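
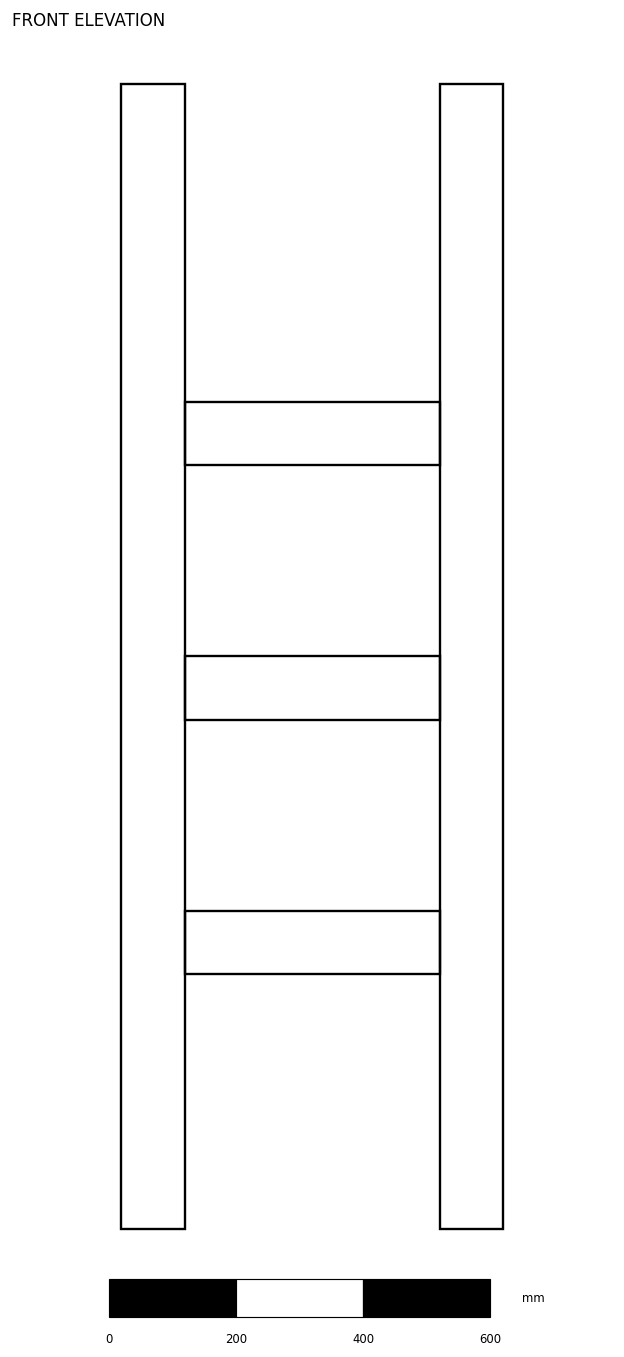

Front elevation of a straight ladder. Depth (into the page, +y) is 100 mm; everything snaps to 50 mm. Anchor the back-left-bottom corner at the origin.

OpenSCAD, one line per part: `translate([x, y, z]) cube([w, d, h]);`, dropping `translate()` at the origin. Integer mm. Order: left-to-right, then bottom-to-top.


cube([100, 100, 1800]);
translate([100, 0, 400]) cube([400, 100, 100]);
translate([100, 0, 800]) cube([400, 100, 100]);
translate([100, 0, 1200]) cube([400, 100, 100]);
translate([500, 0, 0]) cube([100, 100, 1800]);


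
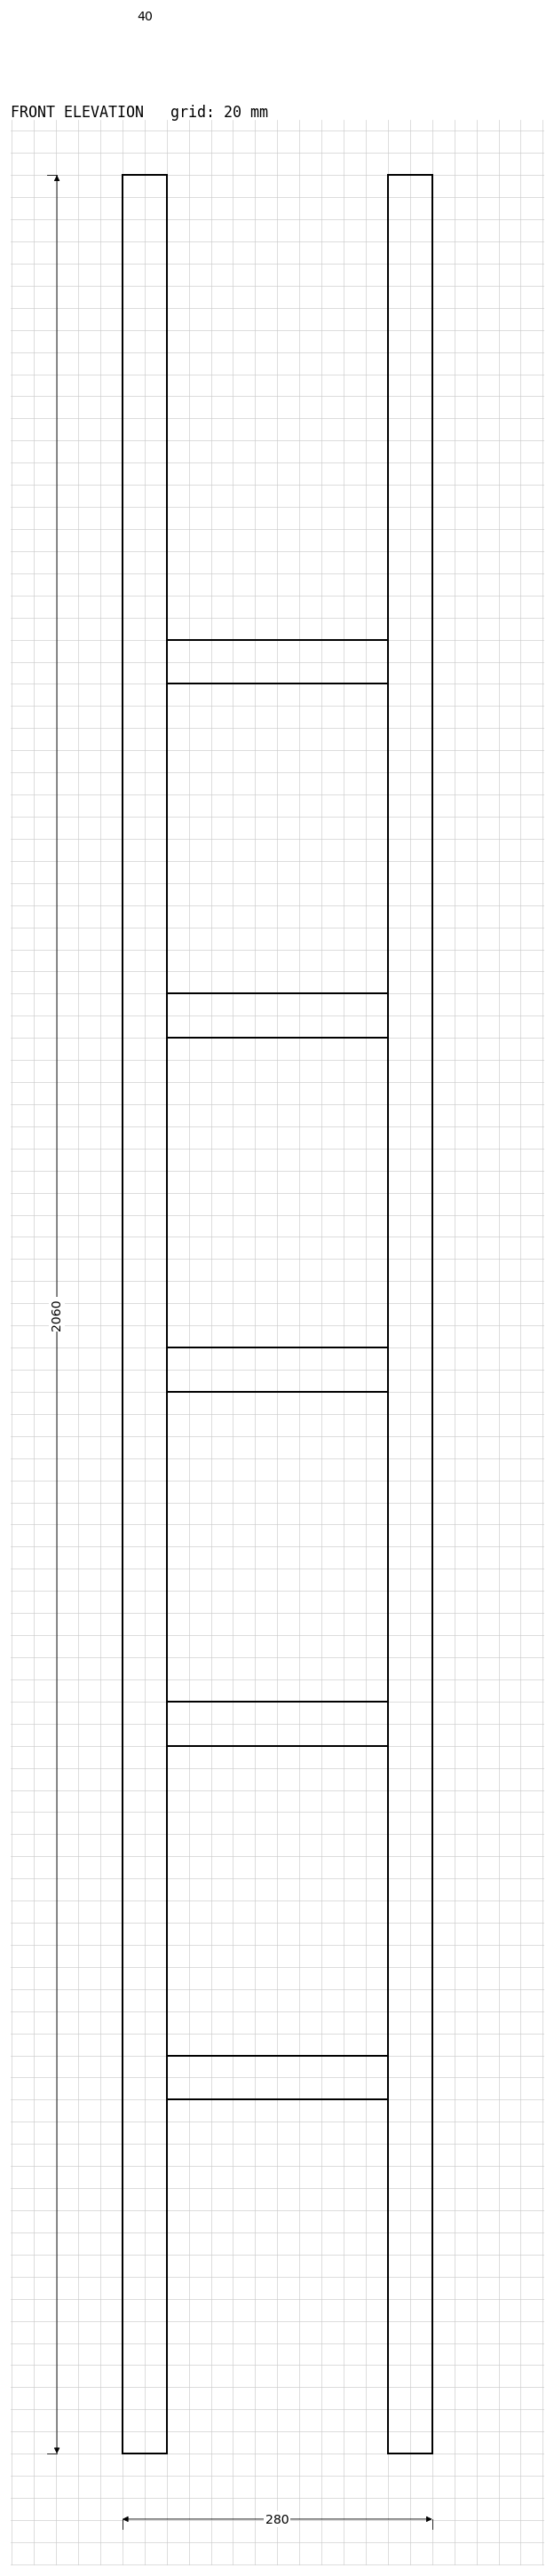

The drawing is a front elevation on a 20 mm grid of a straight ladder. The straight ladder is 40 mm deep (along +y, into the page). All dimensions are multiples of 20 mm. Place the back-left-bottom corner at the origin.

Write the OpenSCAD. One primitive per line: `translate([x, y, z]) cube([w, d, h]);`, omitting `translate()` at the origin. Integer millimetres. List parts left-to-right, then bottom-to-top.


cube([40, 40, 2060]);
translate([40, 0, 320]) cube([200, 40, 40]);
translate([40, 0, 640]) cube([200, 40, 40]);
translate([40, 0, 960]) cube([200, 40, 40]);
translate([40, 0, 1280]) cube([200, 40, 40]);
translate([40, 0, 1600]) cube([200, 40, 40]);
translate([240, 0, 0]) cube([40, 40, 2060]);


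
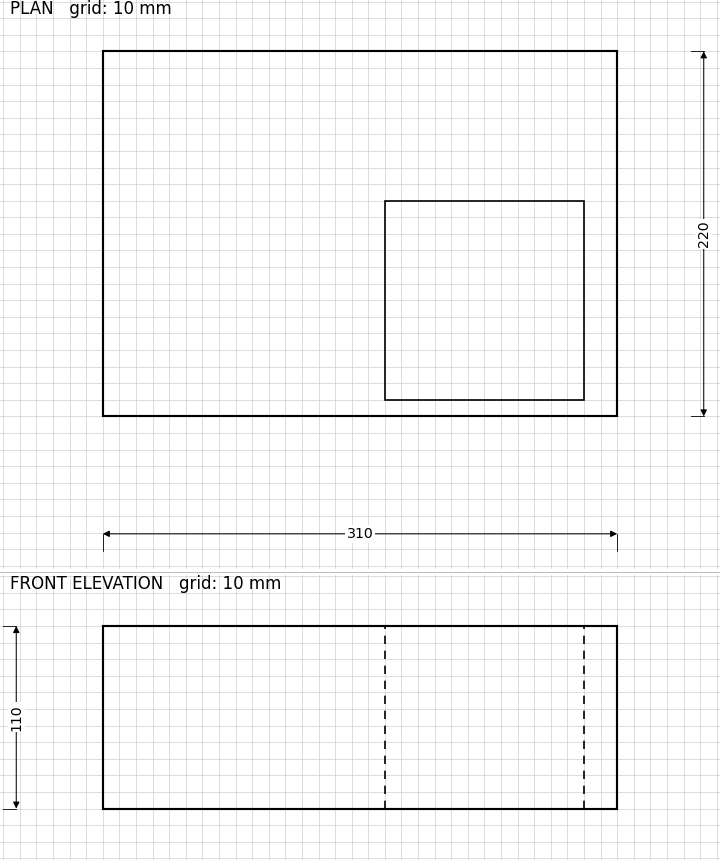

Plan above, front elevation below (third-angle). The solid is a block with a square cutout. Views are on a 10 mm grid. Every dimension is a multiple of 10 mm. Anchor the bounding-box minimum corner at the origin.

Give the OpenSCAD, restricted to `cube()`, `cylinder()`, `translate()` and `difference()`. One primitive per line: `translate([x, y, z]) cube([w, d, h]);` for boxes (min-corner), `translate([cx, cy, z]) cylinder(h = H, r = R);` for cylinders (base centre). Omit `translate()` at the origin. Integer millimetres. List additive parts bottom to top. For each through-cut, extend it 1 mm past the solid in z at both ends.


difference() {
  cube([310, 220, 110]);
  translate([170, 10, -1]) cube([120, 120, 112]);
}


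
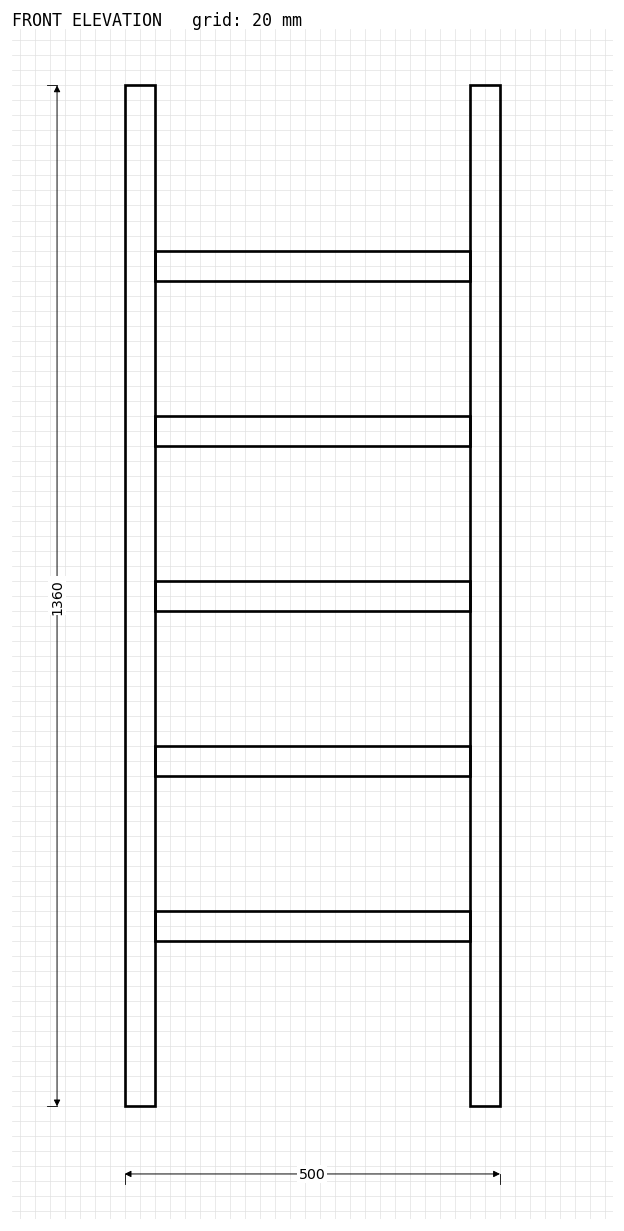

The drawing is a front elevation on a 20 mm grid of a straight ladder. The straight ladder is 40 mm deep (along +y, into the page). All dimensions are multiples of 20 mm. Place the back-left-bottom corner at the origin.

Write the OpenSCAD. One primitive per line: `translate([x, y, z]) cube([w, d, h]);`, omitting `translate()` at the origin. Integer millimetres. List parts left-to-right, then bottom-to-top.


cube([40, 40, 1360]);
translate([40, 0, 220]) cube([420, 40, 40]);
translate([40, 0, 440]) cube([420, 40, 40]);
translate([40, 0, 660]) cube([420, 40, 40]);
translate([40, 0, 880]) cube([420, 40, 40]);
translate([40, 0, 1100]) cube([420, 40, 40]);
translate([460, 0, 0]) cube([40, 40, 1360]);


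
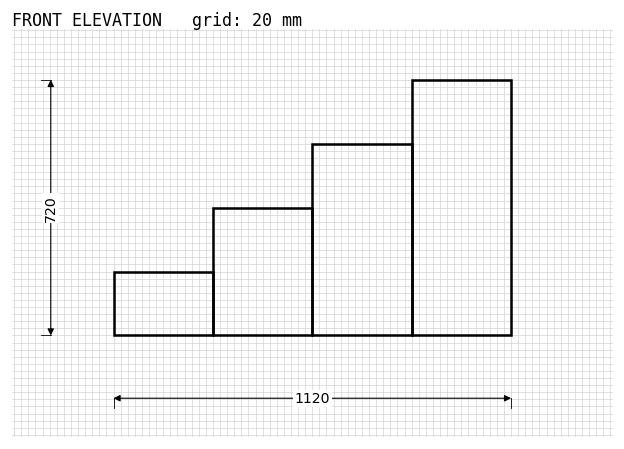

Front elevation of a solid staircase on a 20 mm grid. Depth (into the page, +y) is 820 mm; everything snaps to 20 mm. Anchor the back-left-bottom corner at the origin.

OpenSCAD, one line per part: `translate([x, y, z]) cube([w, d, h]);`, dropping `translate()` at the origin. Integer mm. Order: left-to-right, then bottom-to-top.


cube([280, 820, 180]);
translate([280, 0, 0]) cube([280, 820, 360]);
translate([560, 0, 0]) cube([280, 820, 540]);
translate([840, 0, 0]) cube([280, 820, 720]);


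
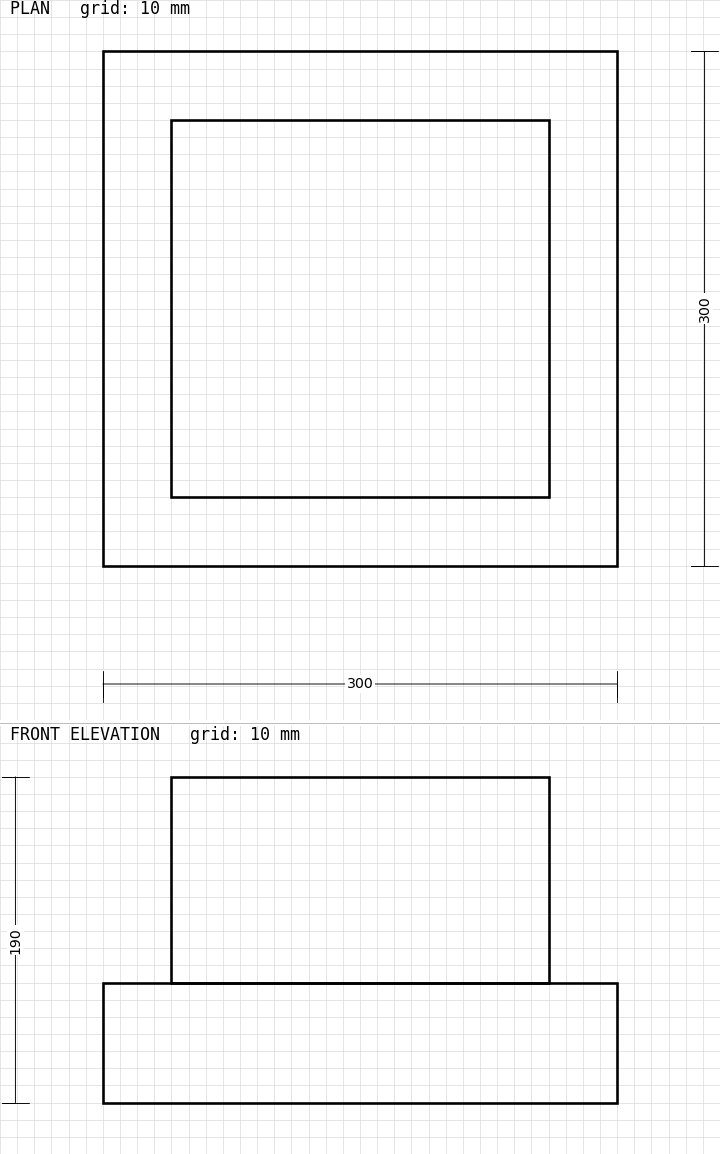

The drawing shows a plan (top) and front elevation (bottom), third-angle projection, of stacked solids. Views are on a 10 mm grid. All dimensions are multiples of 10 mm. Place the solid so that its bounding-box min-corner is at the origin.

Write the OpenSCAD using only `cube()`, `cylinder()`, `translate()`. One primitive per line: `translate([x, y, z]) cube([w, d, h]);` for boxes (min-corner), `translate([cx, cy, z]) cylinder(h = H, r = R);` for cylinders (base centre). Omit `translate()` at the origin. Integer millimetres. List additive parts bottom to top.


cube([300, 300, 70]);
translate([40, 40, 70]) cube([220, 220, 120]);


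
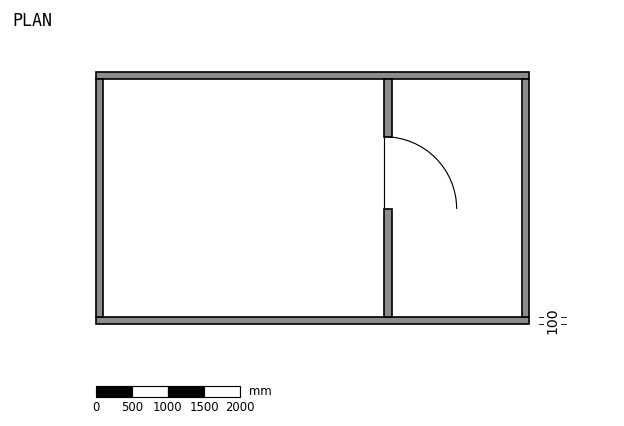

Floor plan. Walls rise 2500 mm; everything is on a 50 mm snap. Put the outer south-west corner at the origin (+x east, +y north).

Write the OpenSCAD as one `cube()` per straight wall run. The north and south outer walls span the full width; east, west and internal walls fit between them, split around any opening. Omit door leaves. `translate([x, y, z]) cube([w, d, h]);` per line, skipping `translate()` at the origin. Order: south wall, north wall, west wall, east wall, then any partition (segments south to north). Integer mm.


cube([6000, 100, 2500]);
translate([0, 3400, 0]) cube([6000, 100, 2500]);
translate([0, 100, 0]) cube([100, 3300, 2500]);
translate([5900, 100, 0]) cube([100, 3300, 2500]);
translate([4000, 100, 0]) cube([100, 1500, 2500]);
translate([4000, 2600, 0]) cube([100, 800, 2500]);


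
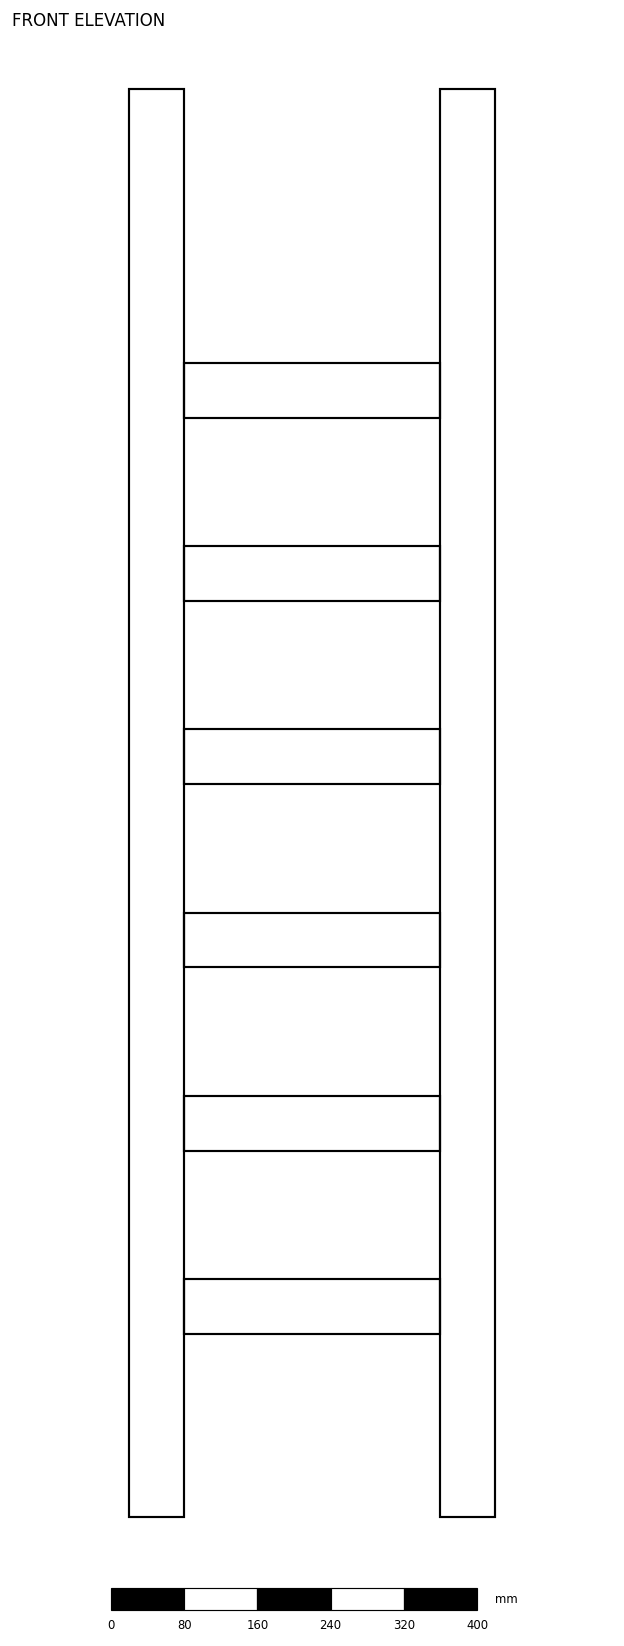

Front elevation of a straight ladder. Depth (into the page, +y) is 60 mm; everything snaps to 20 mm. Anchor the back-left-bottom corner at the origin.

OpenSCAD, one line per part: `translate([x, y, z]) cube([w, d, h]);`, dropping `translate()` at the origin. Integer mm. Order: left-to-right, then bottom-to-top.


cube([60, 60, 1560]);
translate([60, 0, 200]) cube([280, 60, 60]);
translate([60, 0, 400]) cube([280, 60, 60]);
translate([60, 0, 600]) cube([280, 60, 60]);
translate([60, 0, 800]) cube([280, 60, 60]);
translate([60, 0, 1000]) cube([280, 60, 60]);
translate([60, 0, 1200]) cube([280, 60, 60]);
translate([340, 0, 0]) cube([60, 60, 1560]);


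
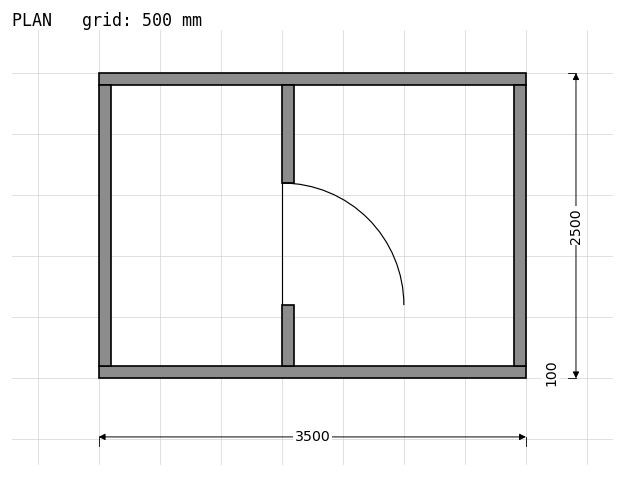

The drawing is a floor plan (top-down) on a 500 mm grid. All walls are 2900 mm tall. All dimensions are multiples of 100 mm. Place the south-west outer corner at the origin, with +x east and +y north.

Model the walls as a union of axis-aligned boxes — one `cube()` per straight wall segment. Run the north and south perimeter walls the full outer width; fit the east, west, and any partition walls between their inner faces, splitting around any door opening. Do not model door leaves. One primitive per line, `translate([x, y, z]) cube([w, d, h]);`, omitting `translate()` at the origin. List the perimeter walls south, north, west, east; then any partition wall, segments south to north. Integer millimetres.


cube([3500, 100, 2900]);
translate([0, 2400, 0]) cube([3500, 100, 2900]);
translate([0, 100, 0]) cube([100, 2300, 2900]);
translate([3400, 100, 0]) cube([100, 2300, 2900]);
translate([1500, 100, 0]) cube([100, 500, 2900]);
translate([1500, 1600, 0]) cube([100, 800, 2900]);


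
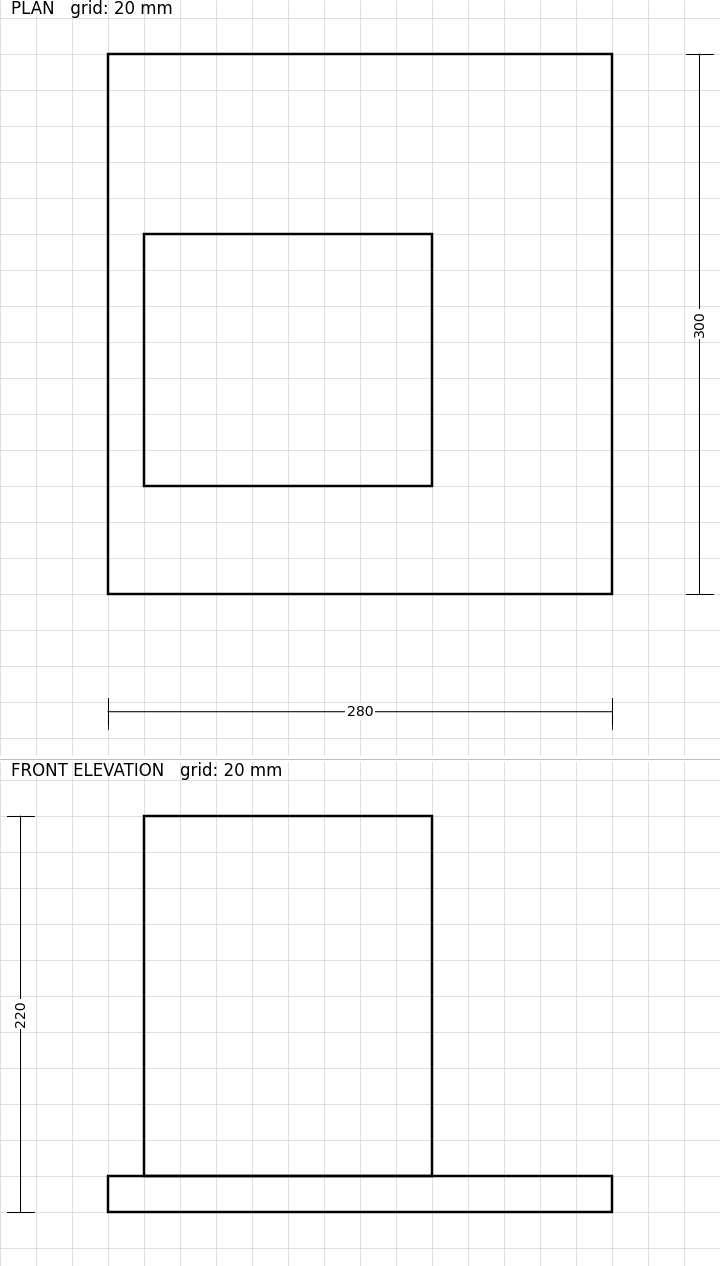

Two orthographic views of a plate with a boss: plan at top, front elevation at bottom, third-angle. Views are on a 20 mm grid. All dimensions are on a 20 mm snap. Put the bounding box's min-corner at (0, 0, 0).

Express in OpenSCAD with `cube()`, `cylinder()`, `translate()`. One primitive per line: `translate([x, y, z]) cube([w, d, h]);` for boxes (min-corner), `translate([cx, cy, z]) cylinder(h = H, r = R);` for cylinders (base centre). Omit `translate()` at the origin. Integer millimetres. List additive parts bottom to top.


cube([280, 300, 20]);
translate([20, 60, 20]) cube([160, 140, 200]);


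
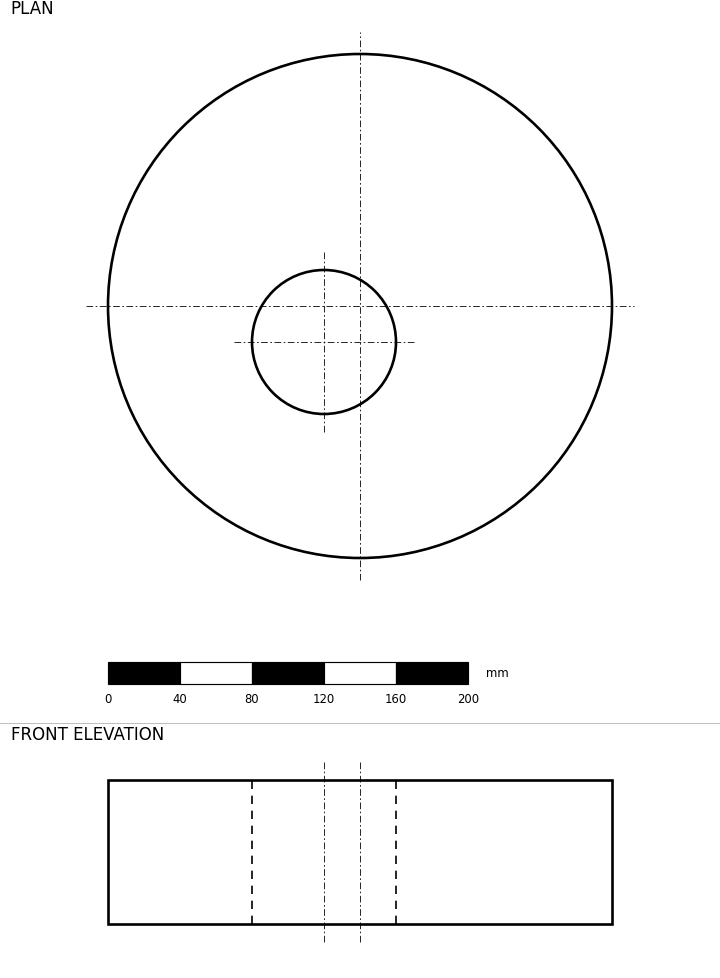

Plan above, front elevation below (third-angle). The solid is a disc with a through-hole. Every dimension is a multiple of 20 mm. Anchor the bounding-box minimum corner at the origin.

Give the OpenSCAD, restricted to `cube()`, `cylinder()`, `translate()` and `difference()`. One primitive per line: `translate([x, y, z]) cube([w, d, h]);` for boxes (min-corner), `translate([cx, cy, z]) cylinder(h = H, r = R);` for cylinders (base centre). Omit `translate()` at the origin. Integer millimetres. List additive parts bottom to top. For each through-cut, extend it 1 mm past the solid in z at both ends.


difference() {
  translate([140, 140, 0]) cylinder(h = 80, r = 140);
  translate([120, 120, -1]) cylinder(h = 82, r = 40);
}


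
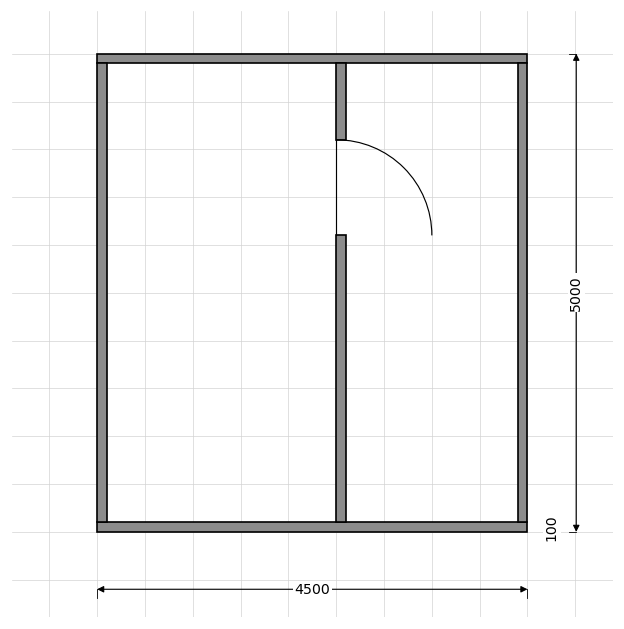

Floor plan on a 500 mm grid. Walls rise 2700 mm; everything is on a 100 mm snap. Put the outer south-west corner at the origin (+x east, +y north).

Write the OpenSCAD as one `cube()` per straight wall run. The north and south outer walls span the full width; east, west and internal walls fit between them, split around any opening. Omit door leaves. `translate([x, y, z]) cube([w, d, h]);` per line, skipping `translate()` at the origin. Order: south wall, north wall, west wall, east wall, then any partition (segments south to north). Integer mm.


cube([4500, 100, 2700]);
translate([0, 4900, 0]) cube([4500, 100, 2700]);
translate([0, 100, 0]) cube([100, 4800, 2700]);
translate([4400, 100, 0]) cube([100, 4800, 2700]);
translate([2500, 100, 0]) cube([100, 3000, 2700]);
translate([2500, 4100, 0]) cube([100, 800, 2700]);


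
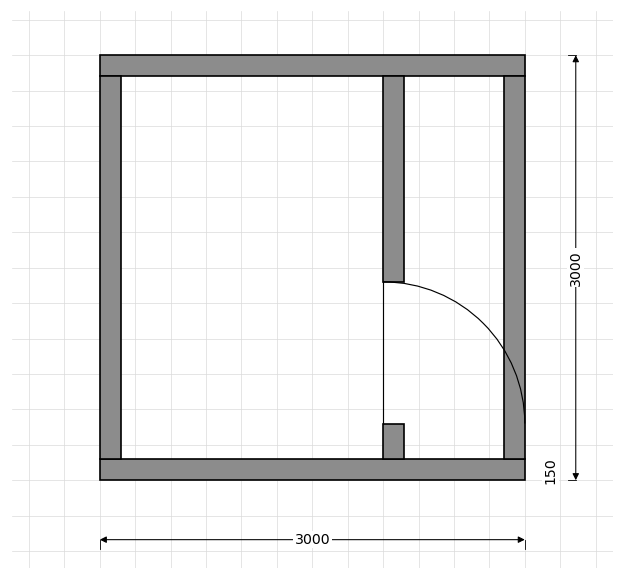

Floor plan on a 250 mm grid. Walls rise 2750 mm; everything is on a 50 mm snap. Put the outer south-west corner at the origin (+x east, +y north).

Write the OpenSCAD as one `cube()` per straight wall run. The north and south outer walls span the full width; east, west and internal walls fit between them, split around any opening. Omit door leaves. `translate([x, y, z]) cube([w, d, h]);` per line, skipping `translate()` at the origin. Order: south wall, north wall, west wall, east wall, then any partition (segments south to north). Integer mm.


cube([3000, 150, 2750]);
translate([0, 2850, 0]) cube([3000, 150, 2750]);
translate([0, 150, 0]) cube([150, 2700, 2750]);
translate([2850, 150, 0]) cube([150, 2700, 2750]);
translate([2000, 150, 0]) cube([150, 250, 2750]);
translate([2000, 1400, 0]) cube([150, 1450, 2750]);


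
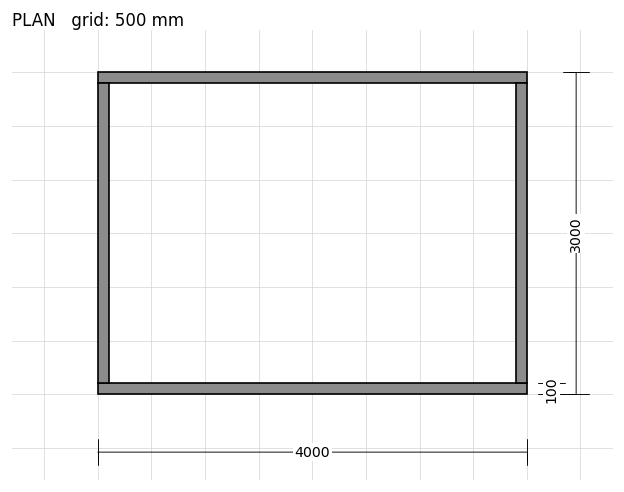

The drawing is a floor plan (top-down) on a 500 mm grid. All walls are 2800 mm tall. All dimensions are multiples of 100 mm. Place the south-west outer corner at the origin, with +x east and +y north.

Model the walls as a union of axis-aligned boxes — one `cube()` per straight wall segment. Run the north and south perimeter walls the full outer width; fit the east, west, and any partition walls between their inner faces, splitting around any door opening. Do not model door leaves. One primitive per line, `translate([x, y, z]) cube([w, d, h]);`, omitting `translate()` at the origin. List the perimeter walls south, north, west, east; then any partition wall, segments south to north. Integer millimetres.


cube([4000, 100, 2800]);
translate([0, 2900, 0]) cube([4000, 100, 2800]);
translate([0, 100, 0]) cube([100, 2800, 2800]);
translate([3900, 100, 0]) cube([100, 2800, 2800]);


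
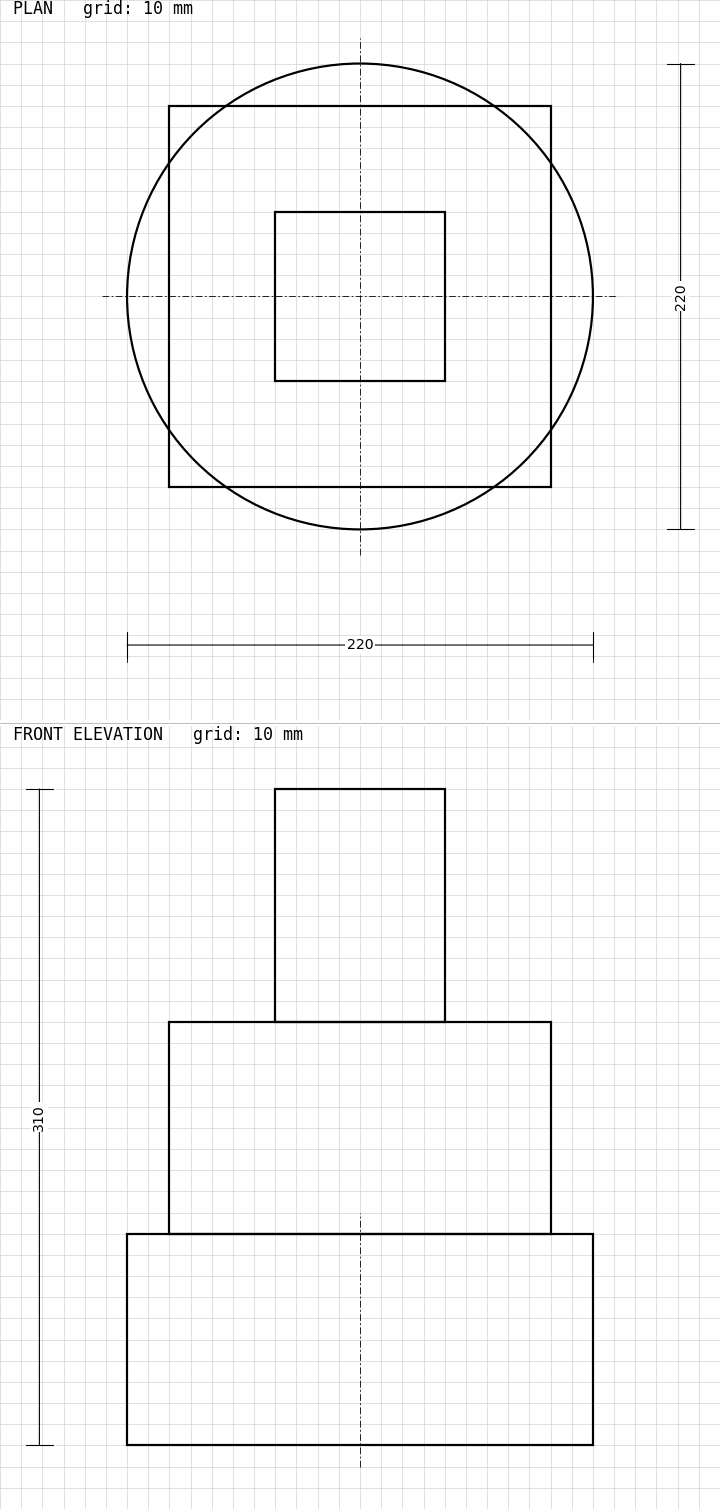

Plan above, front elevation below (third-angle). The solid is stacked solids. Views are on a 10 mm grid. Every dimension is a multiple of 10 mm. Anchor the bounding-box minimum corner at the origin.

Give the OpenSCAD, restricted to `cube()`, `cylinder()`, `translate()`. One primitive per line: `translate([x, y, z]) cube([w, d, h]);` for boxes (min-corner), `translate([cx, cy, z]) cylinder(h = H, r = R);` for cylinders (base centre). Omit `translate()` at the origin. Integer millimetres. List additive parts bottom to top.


translate([110, 110, 0]) cylinder(h = 100, r = 110);
translate([20, 20, 100]) cube([180, 180, 100]);
translate([70, 70, 200]) cube([80, 80, 110]);


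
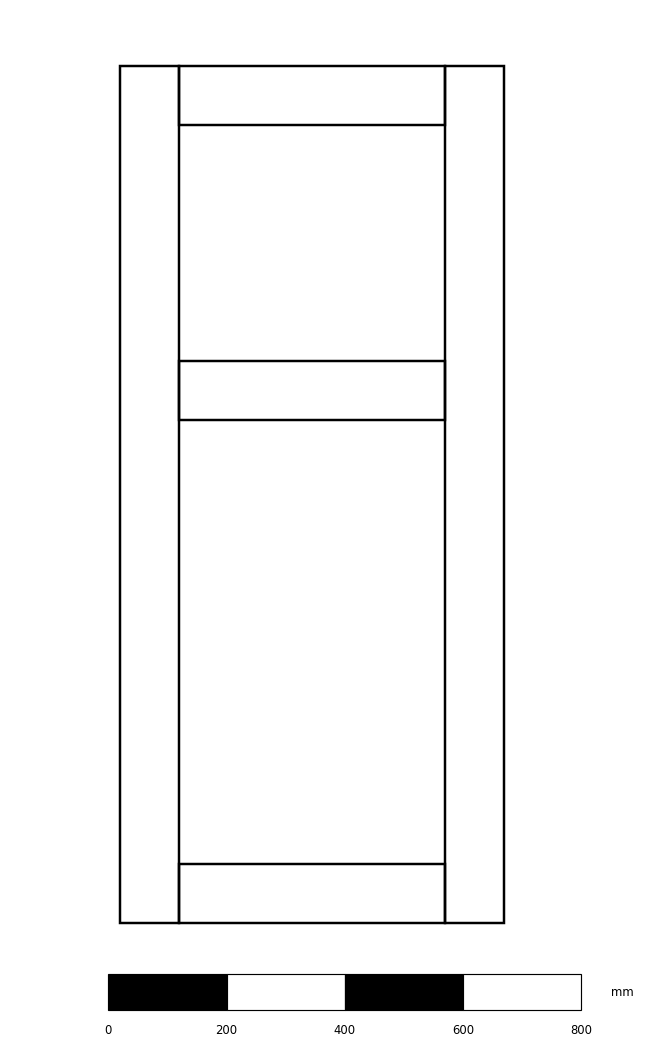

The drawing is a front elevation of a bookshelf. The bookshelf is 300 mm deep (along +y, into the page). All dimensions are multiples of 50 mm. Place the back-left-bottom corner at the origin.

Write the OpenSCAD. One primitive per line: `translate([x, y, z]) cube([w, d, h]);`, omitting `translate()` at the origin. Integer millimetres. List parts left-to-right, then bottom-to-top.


cube([100, 300, 1450]);
translate([100, 0, 0]) cube([450, 300, 100]);
translate([100, 0, 850]) cube([450, 300, 100]);
translate([100, 0, 1350]) cube([450, 300, 100]);
translate([550, 0, 0]) cube([100, 300, 1450]);


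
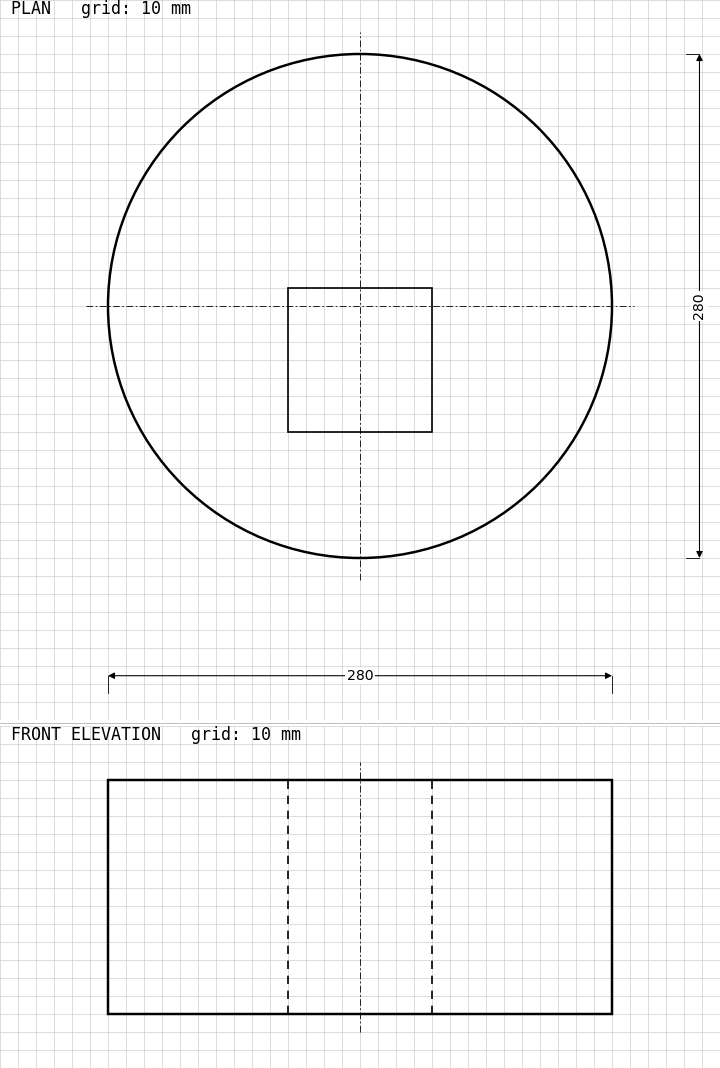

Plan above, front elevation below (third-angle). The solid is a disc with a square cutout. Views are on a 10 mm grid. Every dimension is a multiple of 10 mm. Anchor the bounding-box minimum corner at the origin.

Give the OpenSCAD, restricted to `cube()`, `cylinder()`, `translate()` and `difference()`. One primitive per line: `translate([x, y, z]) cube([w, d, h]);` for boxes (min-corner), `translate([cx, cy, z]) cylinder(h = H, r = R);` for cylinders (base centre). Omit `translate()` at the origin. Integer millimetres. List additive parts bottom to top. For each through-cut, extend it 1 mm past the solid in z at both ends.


difference() {
  translate([140, 140, 0]) cylinder(h = 130, r = 140);
  translate([100, 70, -1]) cube([80, 80, 132]);
}


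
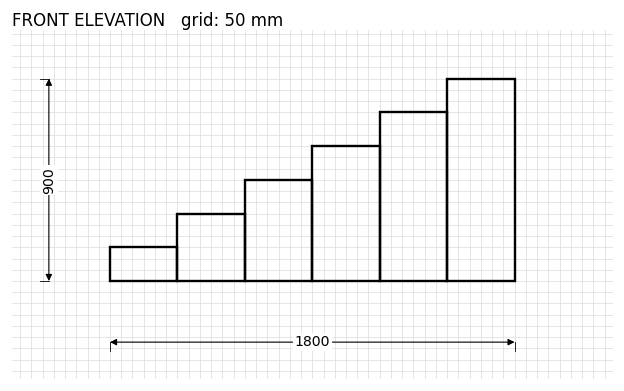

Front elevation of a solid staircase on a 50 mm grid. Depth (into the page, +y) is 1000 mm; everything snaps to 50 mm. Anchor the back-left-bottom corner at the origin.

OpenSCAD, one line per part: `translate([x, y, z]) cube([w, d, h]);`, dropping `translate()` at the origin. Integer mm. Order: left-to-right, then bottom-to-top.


cube([300, 1000, 150]);
translate([300, 0, 0]) cube([300, 1000, 300]);
translate([600, 0, 0]) cube([300, 1000, 450]);
translate([900, 0, 0]) cube([300, 1000, 600]);
translate([1200, 0, 0]) cube([300, 1000, 750]);
translate([1500, 0, 0]) cube([300, 1000, 900]);


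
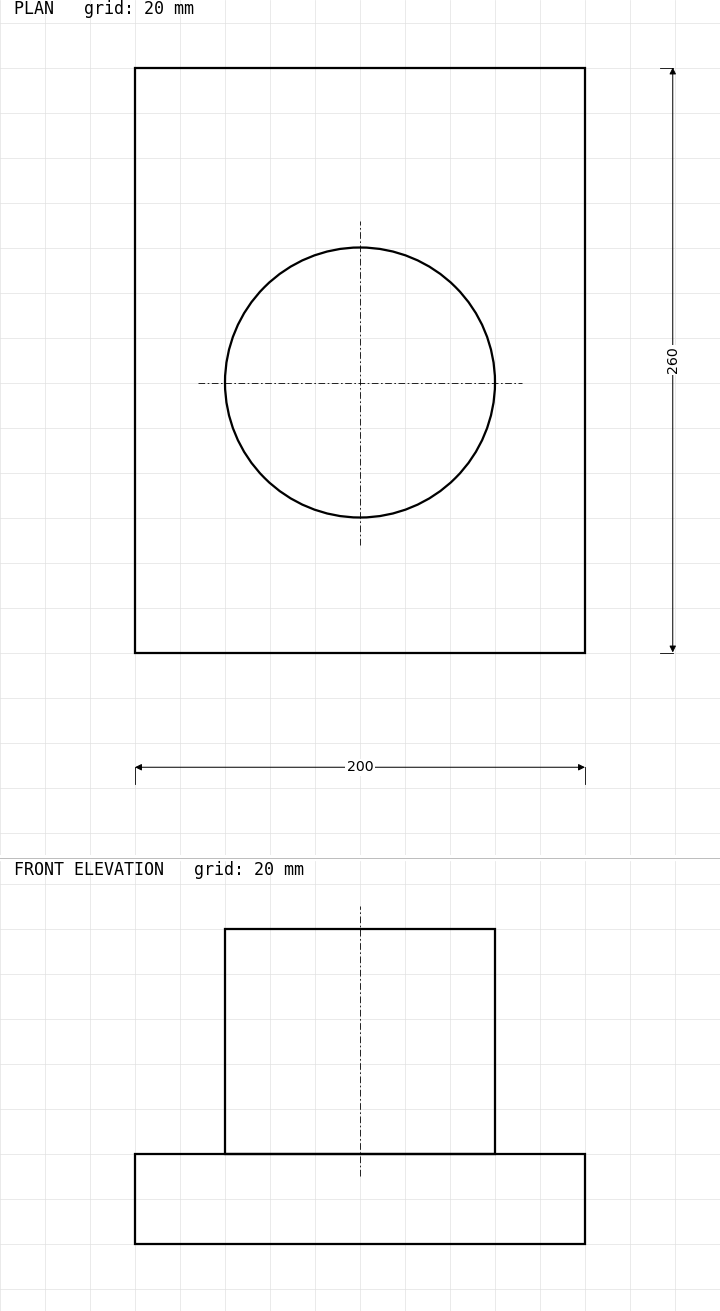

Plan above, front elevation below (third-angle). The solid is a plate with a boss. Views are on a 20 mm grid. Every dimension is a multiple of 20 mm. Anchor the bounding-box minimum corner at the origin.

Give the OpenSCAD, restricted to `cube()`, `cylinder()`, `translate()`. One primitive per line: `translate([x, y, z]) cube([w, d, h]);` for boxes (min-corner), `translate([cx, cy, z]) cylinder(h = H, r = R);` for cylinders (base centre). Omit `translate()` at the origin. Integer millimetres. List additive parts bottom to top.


cube([200, 260, 40]);
translate([100, 120, 40]) cylinder(h = 100, r = 60);


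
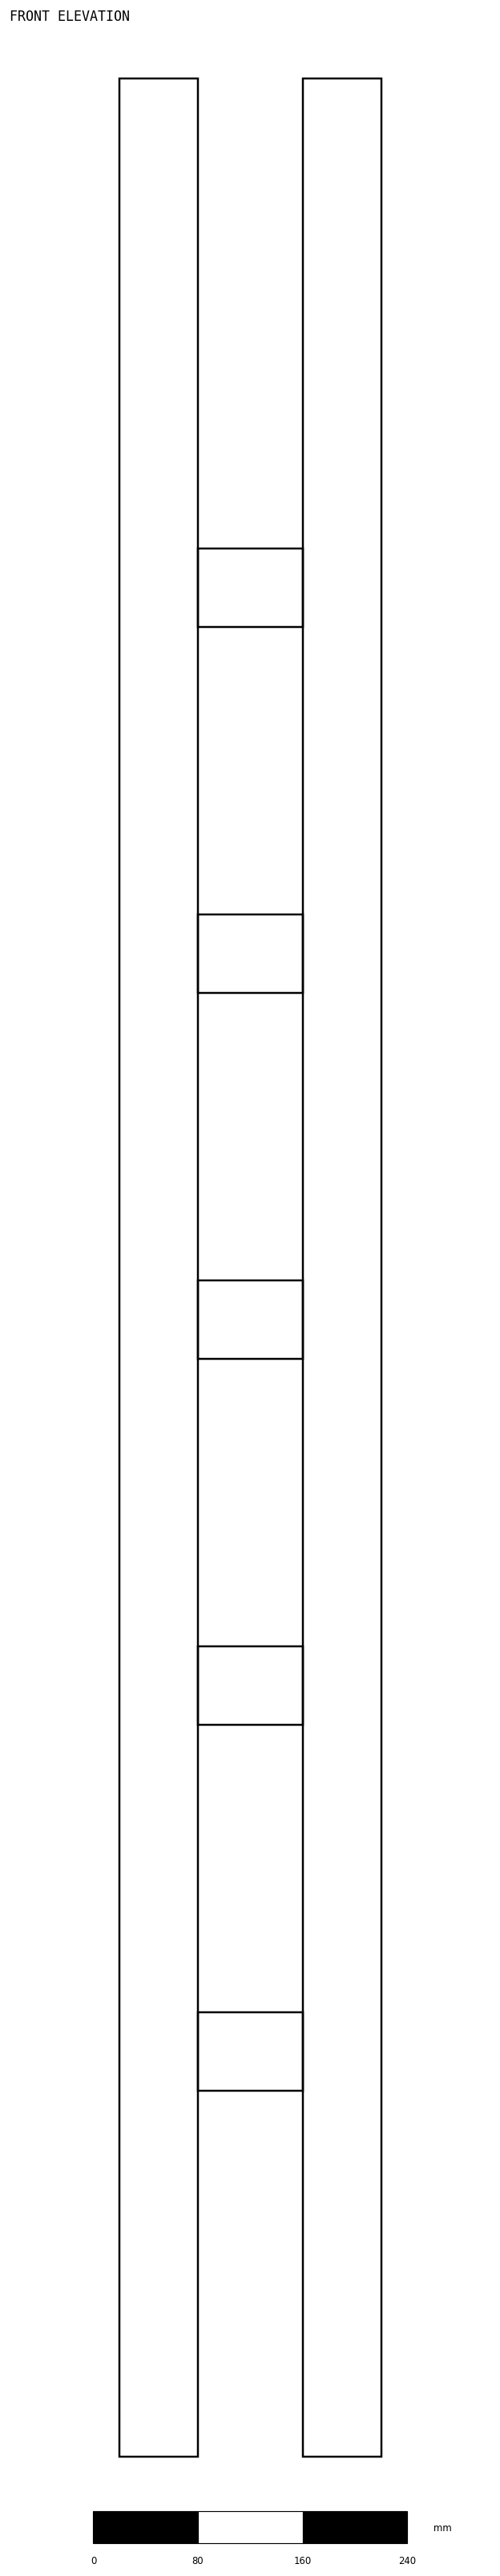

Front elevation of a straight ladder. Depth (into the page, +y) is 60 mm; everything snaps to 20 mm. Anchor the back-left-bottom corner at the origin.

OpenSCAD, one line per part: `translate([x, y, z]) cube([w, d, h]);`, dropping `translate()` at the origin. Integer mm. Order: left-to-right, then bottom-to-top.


cube([60, 60, 1820]);
translate([60, 0, 280]) cube([80, 60, 60]);
translate([60, 0, 560]) cube([80, 60, 60]);
translate([60, 0, 840]) cube([80, 60, 60]);
translate([60, 0, 1120]) cube([80, 60, 60]);
translate([60, 0, 1400]) cube([80, 60, 60]);
translate([140, 0, 0]) cube([60, 60, 1820]);


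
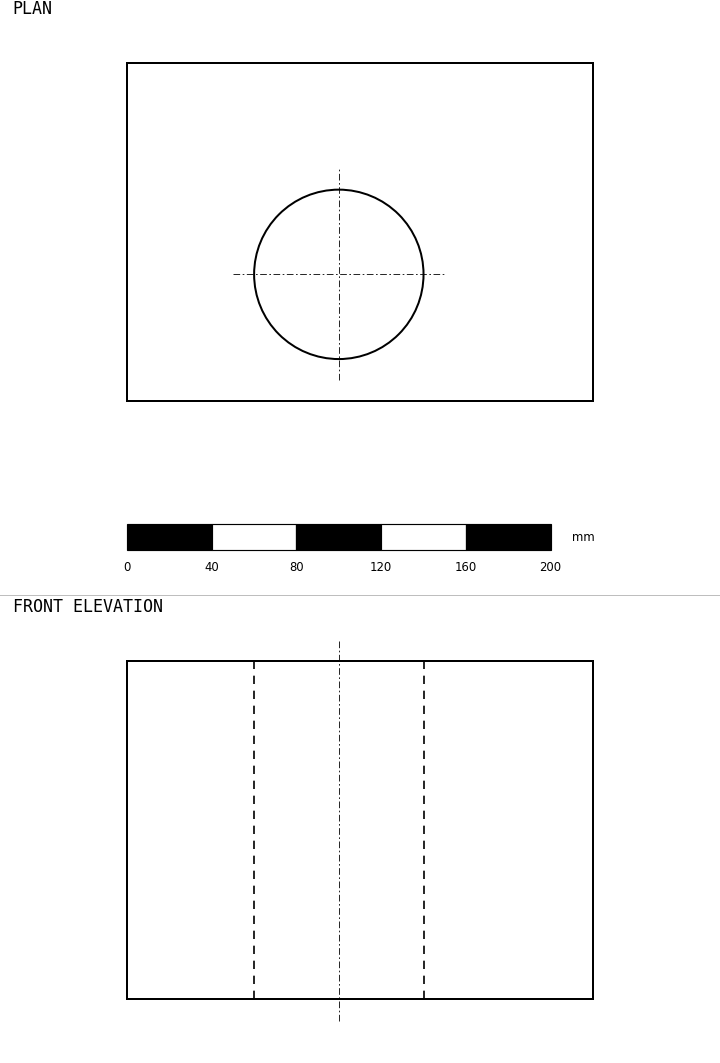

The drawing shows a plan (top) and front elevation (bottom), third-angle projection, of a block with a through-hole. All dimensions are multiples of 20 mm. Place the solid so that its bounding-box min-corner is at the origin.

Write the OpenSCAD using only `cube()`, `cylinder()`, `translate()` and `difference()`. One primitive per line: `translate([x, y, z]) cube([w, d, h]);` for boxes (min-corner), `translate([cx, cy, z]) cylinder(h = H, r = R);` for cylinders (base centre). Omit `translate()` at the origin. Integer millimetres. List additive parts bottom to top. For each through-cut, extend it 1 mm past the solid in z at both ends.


difference() {
  cube([220, 160, 160]);
  translate([100, 60, -1]) cylinder(h = 162, r = 40);
}


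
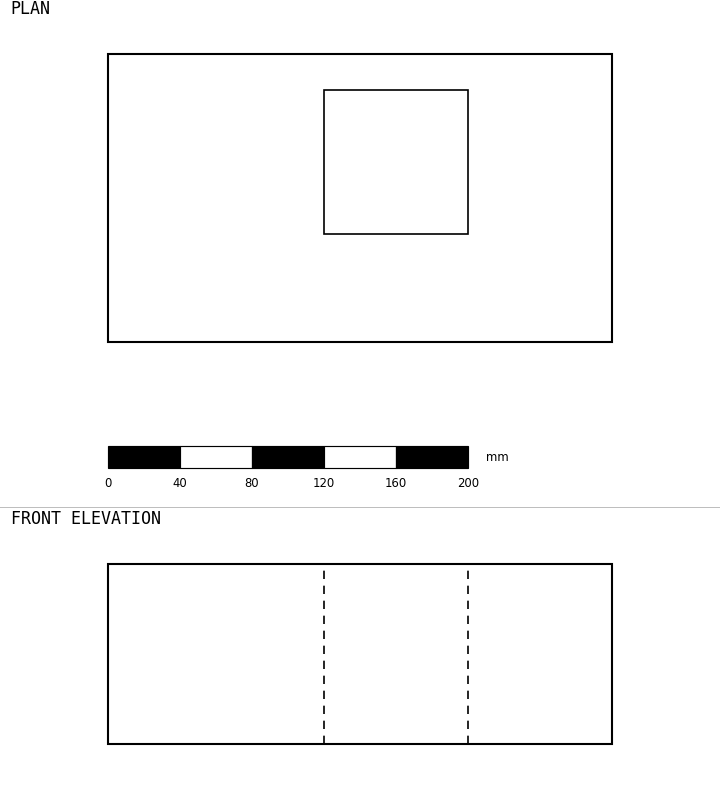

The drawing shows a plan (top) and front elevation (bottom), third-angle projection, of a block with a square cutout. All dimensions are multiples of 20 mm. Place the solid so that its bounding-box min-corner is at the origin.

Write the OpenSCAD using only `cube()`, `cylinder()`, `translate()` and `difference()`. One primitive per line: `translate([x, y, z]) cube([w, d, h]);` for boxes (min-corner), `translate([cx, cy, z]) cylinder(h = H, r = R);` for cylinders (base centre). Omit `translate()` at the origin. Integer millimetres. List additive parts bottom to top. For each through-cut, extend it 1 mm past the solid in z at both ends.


difference() {
  cube([280, 160, 100]);
  translate([120, 60, -1]) cube([80, 80, 102]);
}


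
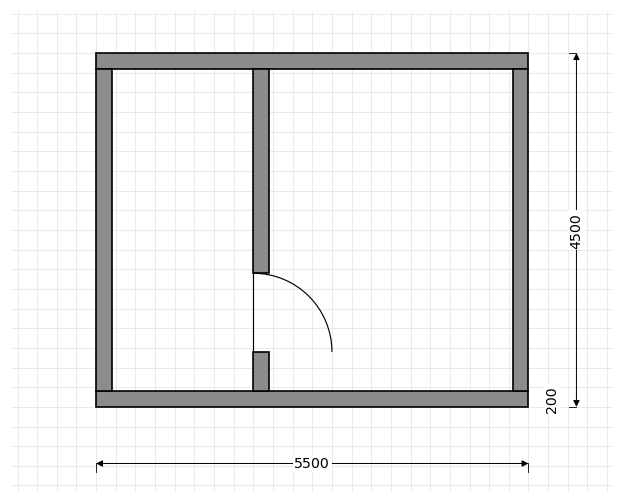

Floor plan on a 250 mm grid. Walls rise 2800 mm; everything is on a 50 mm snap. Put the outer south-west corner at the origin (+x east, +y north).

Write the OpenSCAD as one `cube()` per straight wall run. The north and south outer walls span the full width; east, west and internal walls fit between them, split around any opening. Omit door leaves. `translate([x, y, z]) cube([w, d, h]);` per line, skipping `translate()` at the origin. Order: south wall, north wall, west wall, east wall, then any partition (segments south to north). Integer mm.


cube([5500, 200, 2800]);
translate([0, 4300, 0]) cube([5500, 200, 2800]);
translate([0, 200, 0]) cube([200, 4100, 2800]);
translate([5300, 200, 0]) cube([200, 4100, 2800]);
translate([2000, 200, 0]) cube([200, 500, 2800]);
translate([2000, 1700, 0]) cube([200, 2600, 2800]);


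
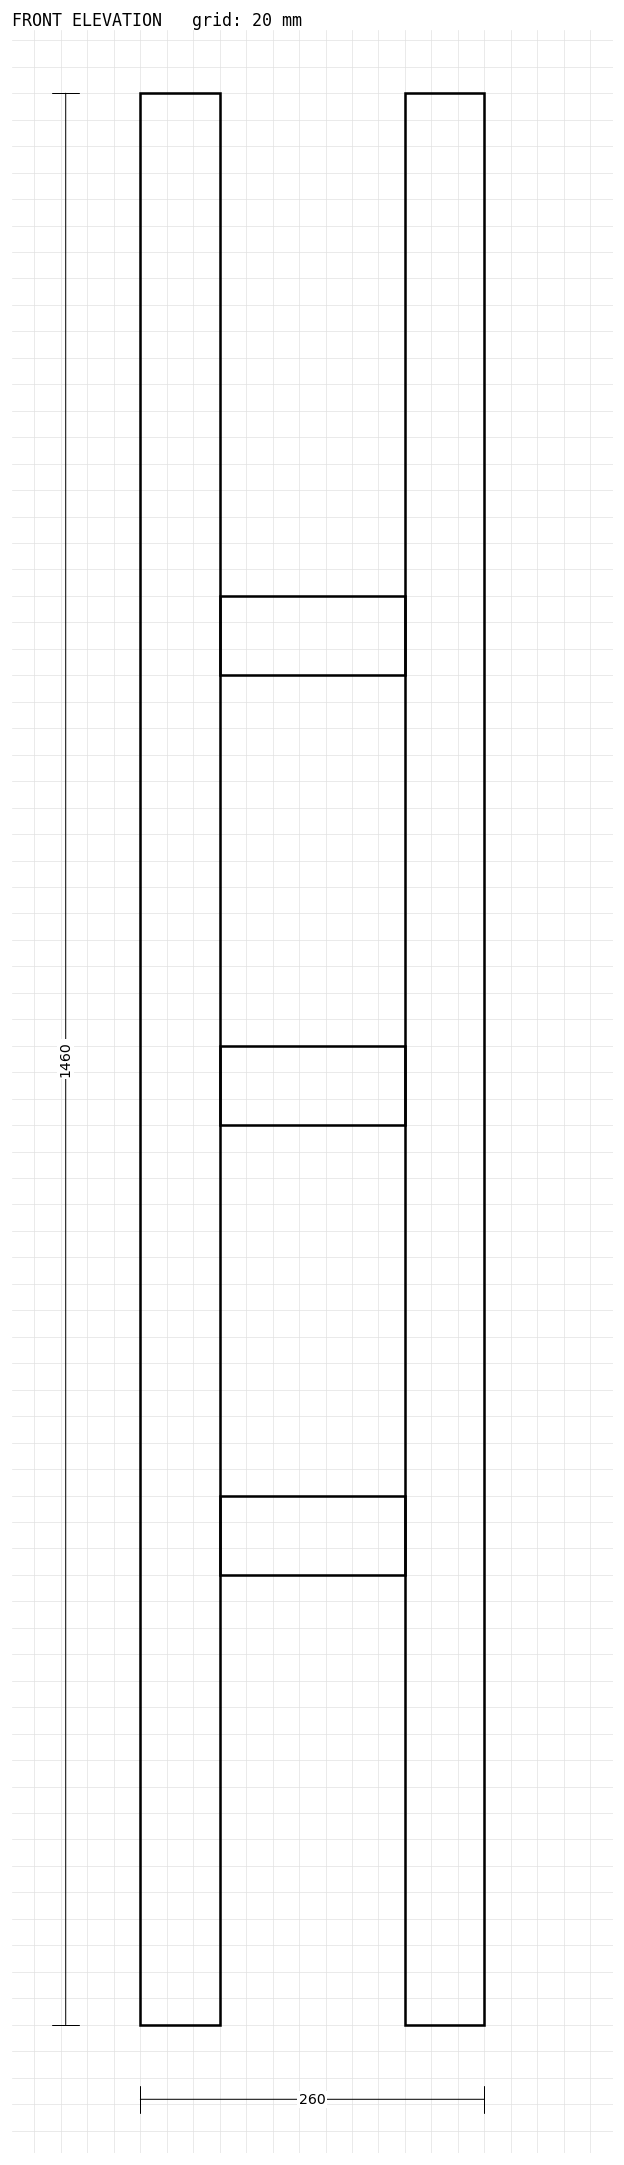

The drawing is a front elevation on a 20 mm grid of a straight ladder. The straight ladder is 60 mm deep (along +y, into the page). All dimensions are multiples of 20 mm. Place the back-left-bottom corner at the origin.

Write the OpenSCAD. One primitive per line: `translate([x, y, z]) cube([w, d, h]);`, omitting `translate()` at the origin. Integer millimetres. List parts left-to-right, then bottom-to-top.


cube([60, 60, 1460]);
translate([60, 0, 340]) cube([140, 60, 60]);
translate([60, 0, 680]) cube([140, 60, 60]);
translate([60, 0, 1020]) cube([140, 60, 60]);
translate([200, 0, 0]) cube([60, 60, 1460]);


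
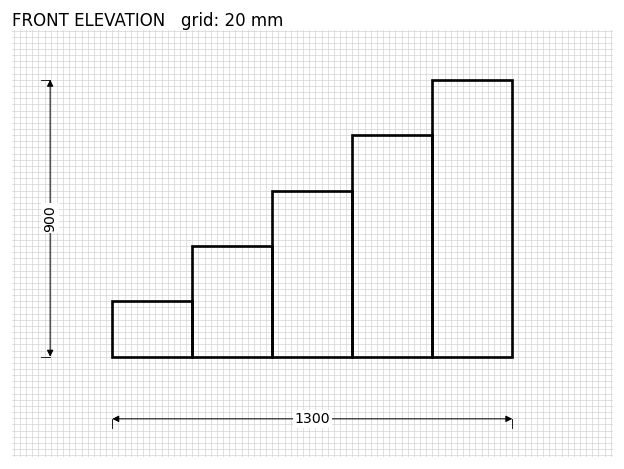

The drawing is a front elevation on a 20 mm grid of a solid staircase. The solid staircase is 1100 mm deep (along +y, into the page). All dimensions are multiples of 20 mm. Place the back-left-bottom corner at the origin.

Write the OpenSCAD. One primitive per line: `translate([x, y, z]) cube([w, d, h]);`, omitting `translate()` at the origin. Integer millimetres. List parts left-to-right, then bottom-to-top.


cube([260, 1100, 180]);
translate([260, 0, 0]) cube([260, 1100, 360]);
translate([520, 0, 0]) cube([260, 1100, 540]);
translate([780, 0, 0]) cube([260, 1100, 720]);
translate([1040, 0, 0]) cube([260, 1100, 900]);


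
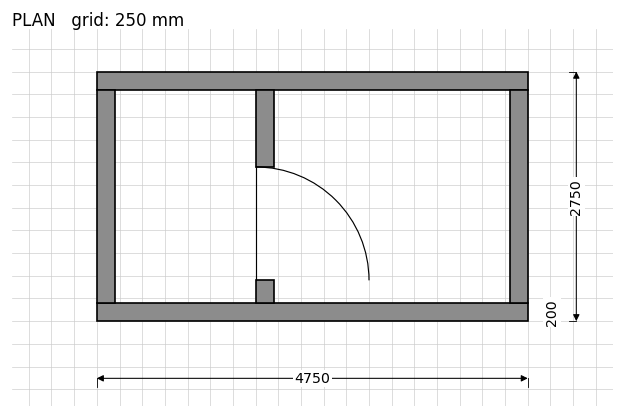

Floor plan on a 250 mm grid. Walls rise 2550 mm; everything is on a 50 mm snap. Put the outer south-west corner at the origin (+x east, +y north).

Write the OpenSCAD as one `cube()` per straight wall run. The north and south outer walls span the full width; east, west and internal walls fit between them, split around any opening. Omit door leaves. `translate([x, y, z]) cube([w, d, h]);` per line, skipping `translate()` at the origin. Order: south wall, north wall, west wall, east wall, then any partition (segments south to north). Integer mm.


cube([4750, 200, 2550]);
translate([0, 2550, 0]) cube([4750, 200, 2550]);
translate([0, 200, 0]) cube([200, 2350, 2550]);
translate([4550, 200, 0]) cube([200, 2350, 2550]);
translate([1750, 200, 0]) cube([200, 250, 2550]);
translate([1750, 1700, 0]) cube([200, 850, 2550]);


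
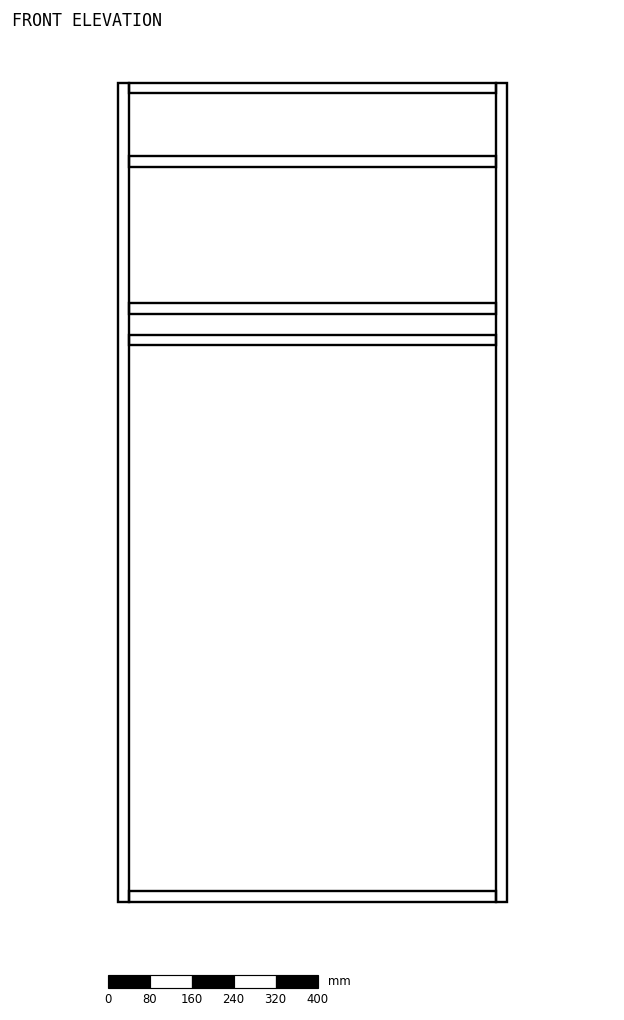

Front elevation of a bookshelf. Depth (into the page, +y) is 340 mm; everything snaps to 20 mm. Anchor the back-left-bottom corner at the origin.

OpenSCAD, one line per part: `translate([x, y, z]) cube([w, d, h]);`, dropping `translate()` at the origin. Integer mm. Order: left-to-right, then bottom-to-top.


cube([20, 340, 1560]);
translate([20, 0, 0]) cube([700, 340, 20]);
translate([20, 0, 1060]) cube([700, 340, 20]);
translate([20, 0, 1120]) cube([700, 340, 20]);
translate([20, 0, 1400]) cube([700, 340, 20]);
translate([20, 0, 1540]) cube([700, 340, 20]);
translate([720, 0, 0]) cube([20, 340, 1560]);


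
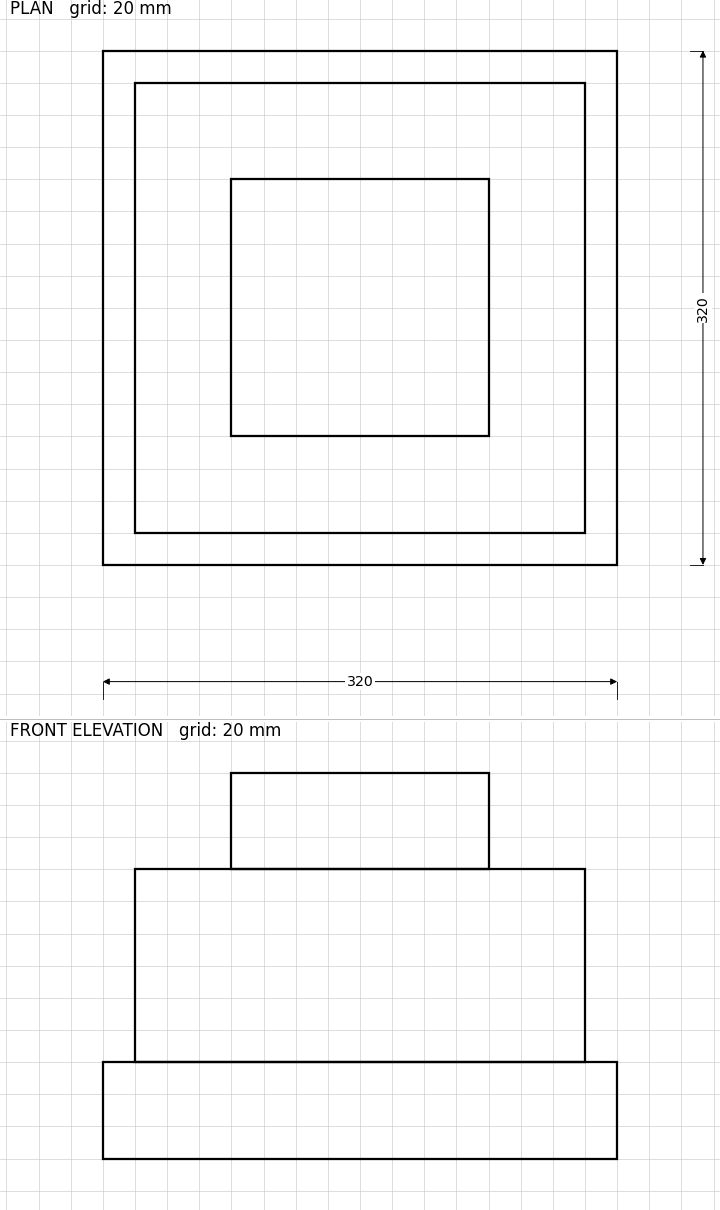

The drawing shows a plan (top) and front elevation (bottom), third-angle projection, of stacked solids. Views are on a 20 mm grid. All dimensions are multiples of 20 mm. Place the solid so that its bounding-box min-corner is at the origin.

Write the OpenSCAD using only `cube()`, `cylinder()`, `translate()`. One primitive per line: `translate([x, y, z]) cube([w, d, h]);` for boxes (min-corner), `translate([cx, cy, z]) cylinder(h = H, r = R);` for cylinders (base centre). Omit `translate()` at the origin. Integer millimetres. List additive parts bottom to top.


cube([320, 320, 60]);
translate([20, 20, 60]) cube([280, 280, 120]);
translate([80, 80, 180]) cube([160, 160, 60]);


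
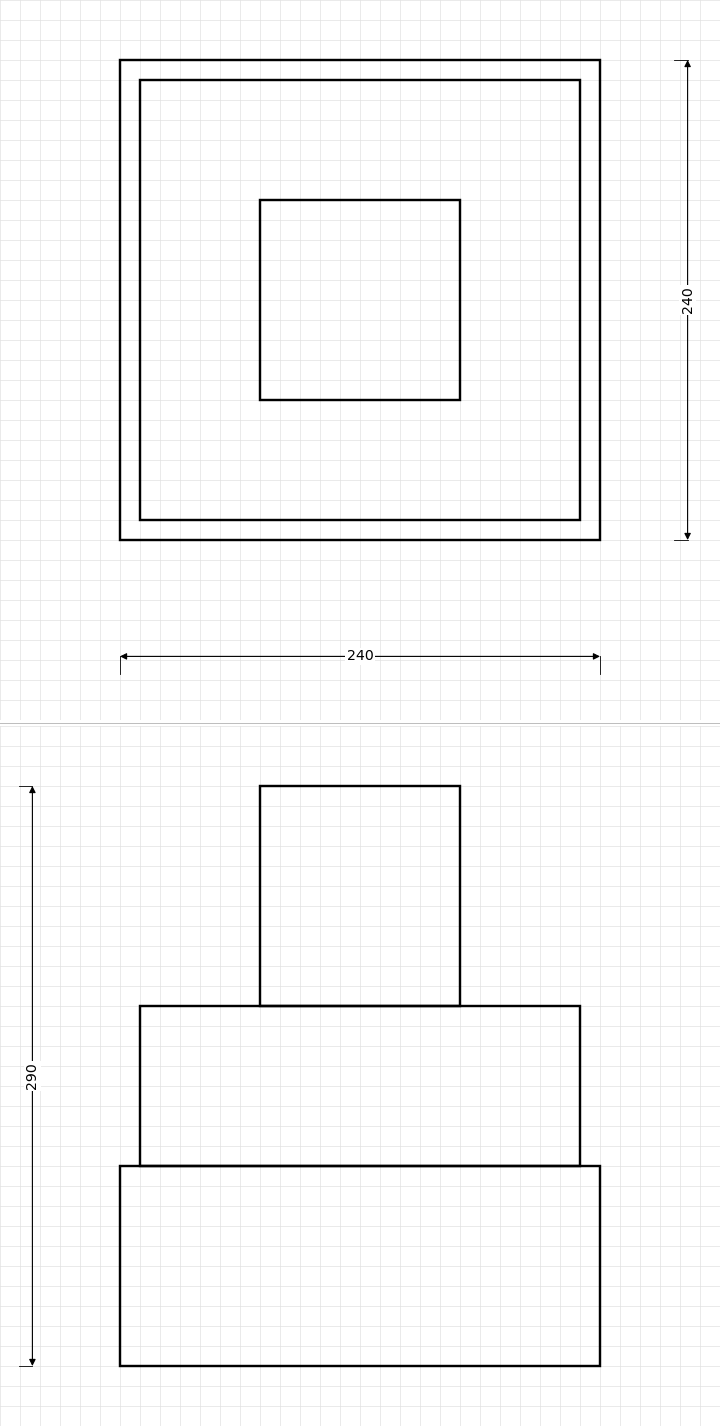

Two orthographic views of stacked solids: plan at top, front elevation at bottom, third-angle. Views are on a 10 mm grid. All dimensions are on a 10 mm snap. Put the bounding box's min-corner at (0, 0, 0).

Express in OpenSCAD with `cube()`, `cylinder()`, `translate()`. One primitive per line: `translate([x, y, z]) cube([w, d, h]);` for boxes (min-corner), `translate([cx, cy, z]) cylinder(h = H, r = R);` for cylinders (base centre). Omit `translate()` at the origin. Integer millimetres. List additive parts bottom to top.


cube([240, 240, 100]);
translate([10, 10, 100]) cube([220, 220, 80]);
translate([70, 70, 180]) cube([100, 100, 110]);


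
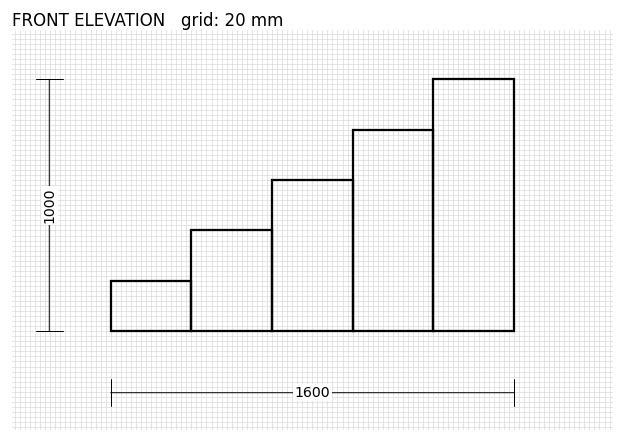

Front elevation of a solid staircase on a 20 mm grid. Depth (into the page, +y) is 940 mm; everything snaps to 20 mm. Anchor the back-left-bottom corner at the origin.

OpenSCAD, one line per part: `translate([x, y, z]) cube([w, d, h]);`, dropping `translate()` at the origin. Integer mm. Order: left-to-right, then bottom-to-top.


cube([320, 940, 200]);
translate([320, 0, 0]) cube([320, 940, 400]);
translate([640, 0, 0]) cube([320, 940, 600]);
translate([960, 0, 0]) cube([320, 940, 800]);
translate([1280, 0, 0]) cube([320, 940, 1000]);


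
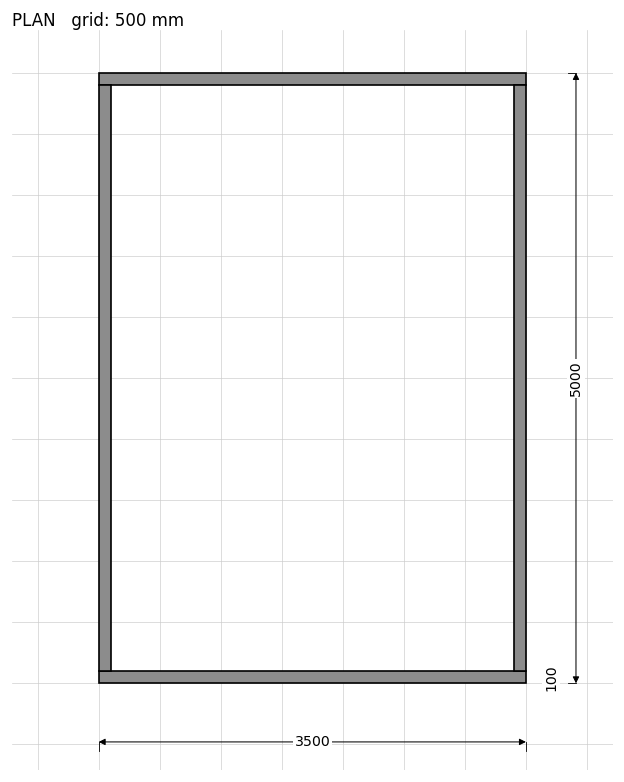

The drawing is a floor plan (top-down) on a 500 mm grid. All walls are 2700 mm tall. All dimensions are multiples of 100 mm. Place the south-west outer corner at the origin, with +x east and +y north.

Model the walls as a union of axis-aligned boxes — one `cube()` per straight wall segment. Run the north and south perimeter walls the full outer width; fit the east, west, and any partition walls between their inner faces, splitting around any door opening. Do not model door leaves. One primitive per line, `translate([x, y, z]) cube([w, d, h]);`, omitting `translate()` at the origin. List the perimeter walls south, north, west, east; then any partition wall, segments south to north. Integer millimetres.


cube([3500, 100, 2700]);
translate([0, 4900, 0]) cube([3500, 100, 2700]);
translate([0, 100, 0]) cube([100, 4800, 2700]);
translate([3400, 100, 0]) cube([100, 4800, 2700]);


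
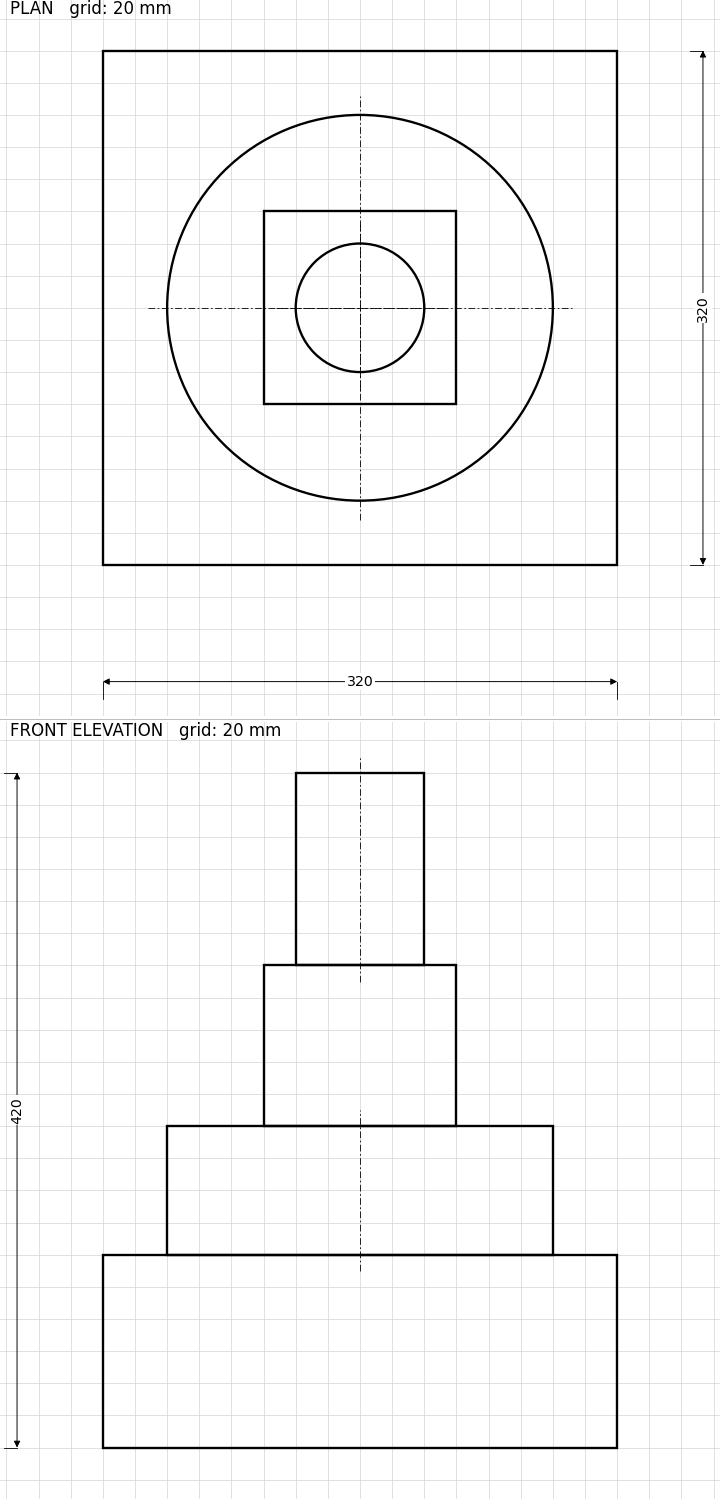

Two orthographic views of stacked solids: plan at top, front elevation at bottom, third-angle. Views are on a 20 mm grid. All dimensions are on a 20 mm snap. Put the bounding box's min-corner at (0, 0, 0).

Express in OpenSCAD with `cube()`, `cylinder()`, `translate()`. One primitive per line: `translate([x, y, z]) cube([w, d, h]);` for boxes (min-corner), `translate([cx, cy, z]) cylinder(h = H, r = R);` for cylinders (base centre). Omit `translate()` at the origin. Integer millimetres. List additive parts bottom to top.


cube([320, 320, 120]);
translate([160, 160, 120]) cylinder(h = 80, r = 120);
translate([100, 100, 200]) cube([120, 120, 100]);
translate([160, 160, 300]) cylinder(h = 120, r = 40);


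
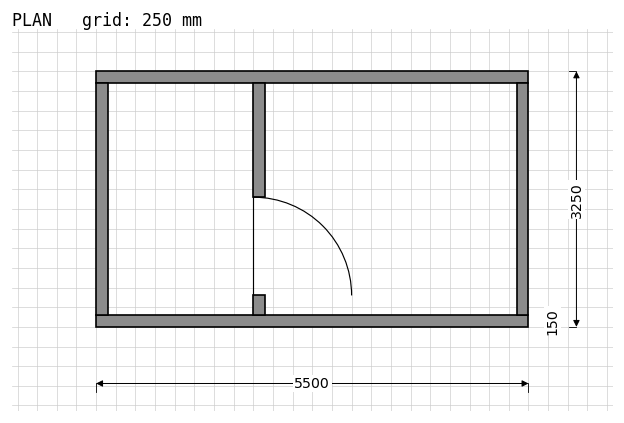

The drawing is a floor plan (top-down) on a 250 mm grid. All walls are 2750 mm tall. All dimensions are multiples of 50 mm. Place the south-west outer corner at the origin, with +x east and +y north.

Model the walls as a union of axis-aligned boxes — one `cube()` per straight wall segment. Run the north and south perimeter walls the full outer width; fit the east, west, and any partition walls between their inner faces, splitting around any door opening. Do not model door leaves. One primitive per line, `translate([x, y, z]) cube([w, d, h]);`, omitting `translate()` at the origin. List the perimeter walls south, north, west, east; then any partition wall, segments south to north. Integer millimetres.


cube([5500, 150, 2750]);
translate([0, 3100, 0]) cube([5500, 150, 2750]);
translate([0, 150, 0]) cube([150, 2950, 2750]);
translate([5350, 150, 0]) cube([150, 2950, 2750]);
translate([2000, 150, 0]) cube([150, 250, 2750]);
translate([2000, 1650, 0]) cube([150, 1450, 2750]);


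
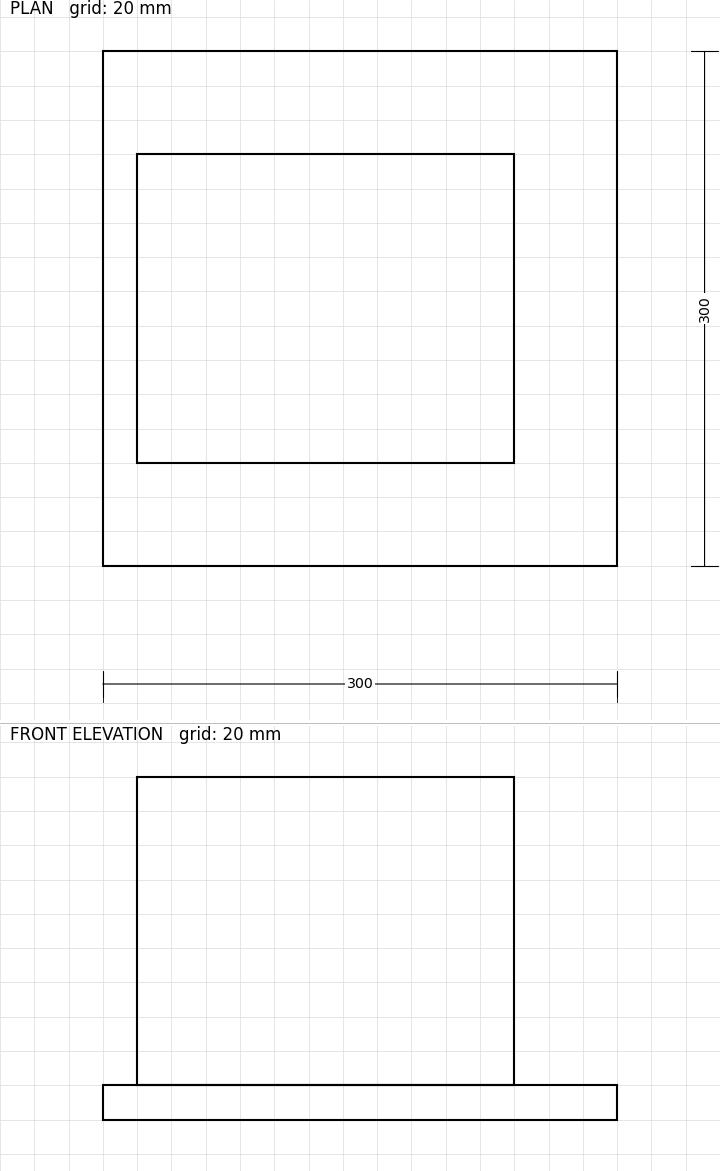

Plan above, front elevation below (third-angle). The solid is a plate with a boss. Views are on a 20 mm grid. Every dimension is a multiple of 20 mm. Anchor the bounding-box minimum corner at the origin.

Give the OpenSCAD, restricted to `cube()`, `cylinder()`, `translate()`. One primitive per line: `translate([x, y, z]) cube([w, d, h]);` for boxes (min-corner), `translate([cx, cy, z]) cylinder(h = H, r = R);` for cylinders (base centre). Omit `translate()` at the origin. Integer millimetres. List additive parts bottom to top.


cube([300, 300, 20]);
translate([20, 60, 20]) cube([220, 180, 180]);
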